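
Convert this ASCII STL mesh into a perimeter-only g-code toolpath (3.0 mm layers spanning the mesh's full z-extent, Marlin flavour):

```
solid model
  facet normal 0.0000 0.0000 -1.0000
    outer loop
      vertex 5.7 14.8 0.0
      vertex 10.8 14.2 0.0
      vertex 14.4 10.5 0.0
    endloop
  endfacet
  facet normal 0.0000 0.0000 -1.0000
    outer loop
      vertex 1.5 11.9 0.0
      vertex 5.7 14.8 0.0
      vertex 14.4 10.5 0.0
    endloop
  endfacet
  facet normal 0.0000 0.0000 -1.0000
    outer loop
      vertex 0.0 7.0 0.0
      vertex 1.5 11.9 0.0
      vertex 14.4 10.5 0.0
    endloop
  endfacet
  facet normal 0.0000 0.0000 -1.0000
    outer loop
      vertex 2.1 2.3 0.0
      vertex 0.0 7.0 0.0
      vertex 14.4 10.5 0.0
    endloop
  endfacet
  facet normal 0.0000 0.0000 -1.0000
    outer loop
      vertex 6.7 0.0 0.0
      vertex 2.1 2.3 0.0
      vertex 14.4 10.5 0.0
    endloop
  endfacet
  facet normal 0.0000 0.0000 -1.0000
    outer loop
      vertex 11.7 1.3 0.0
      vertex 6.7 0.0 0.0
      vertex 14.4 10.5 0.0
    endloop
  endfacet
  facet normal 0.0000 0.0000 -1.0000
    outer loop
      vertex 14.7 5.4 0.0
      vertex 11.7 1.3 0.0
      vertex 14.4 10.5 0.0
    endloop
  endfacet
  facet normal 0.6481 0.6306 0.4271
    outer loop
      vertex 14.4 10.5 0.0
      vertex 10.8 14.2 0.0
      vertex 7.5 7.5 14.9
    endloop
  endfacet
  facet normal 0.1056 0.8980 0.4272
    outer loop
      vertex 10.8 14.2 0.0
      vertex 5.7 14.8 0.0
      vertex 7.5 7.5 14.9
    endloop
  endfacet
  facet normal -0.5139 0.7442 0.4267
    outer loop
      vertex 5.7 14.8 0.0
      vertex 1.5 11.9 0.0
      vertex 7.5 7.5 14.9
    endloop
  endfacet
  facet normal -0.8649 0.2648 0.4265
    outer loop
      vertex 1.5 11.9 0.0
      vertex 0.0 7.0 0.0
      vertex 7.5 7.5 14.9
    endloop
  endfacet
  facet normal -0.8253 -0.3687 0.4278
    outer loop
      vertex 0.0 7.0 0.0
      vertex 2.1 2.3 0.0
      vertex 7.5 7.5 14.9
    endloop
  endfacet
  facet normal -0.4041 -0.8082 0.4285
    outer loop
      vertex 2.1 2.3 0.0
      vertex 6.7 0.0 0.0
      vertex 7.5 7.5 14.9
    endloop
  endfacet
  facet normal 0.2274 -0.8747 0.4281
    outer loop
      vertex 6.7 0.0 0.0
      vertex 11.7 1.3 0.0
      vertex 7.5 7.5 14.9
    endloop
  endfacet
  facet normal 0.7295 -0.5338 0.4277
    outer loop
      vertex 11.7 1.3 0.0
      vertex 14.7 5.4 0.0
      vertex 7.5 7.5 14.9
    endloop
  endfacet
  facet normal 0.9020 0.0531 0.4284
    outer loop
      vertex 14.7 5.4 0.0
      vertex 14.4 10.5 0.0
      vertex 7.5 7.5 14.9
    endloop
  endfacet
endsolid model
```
; perimeter-only toolpath
G21 ; units = mm
G90 ; absolute positioning
G28 ; home
; layer 1
G0 Z3.0
G0 X13.0 Y9.9
G1 X10.1 Y12.9
G1 X6.1 Y13.3
G1 X2.7 Y11.0
G1 X1.5 Y7.1
G1 X3.2 Y3.3
G1 X6.9 Y1.5
G1 X10.9 Y2.5
G1 X13.3 Y5.8
G1 X13.0 Y9.9
; layer 2
G0 Z6.0
G0 X11.6 Y9.3
G1 X9.5 Y11.5
G1 X6.4 Y11.9
G1 X3.9 Y10.1
G1 X3.0 Y7.2
G1 X4.3 Y4.4
G1 X7.0 Y3.0
G1 X10.0 Y3.8
G1 X11.8 Y6.2
G1 X11.6 Y9.3
; layer 3
G0 Z8.9
G0 X10.3 Y8.7
G1 X8.8 Y10.2
G1 X6.8 Y10.4
G1 X5.1 Y9.3
G1 X4.5 Y7.3
G1 X5.3 Y5.4
G1 X7.2 Y4.5
G1 X9.2 Y5.0
G1 X10.4 Y6.7
G1 X10.3 Y8.7
; layer 4
G0 Z11.9
G0 X8.9 Y8.1
G1 X8.2 Y8.8
G1 X7.1 Y9.0
G1 X6.3 Y8.4
G1 X6.0 Y7.4
G1 X6.4 Y6.5
G1 X7.3 Y6.0
G1 X8.3 Y6.3
G1 X8.9 Y7.1
G1 X8.9 Y8.1
M2 ; end

The solid is a regular 9-sided pyramid, base circumscribed radius ≈ 7.5 mm, apex at z ≈ 14.9 mm. Slicing at Δz = 3.0 mm — 5 equal slices spanning the solid's height, so layer i sits at z = i·h/5 — gives 4 non-empty perimeters. Each is a 9-segment closed polygon; G0 lifts to the layer z and rapids to the start vertex, then G1 traces the edges. The cross-section shrinks linearly with z (the slice at the apex is degenerate and omitted).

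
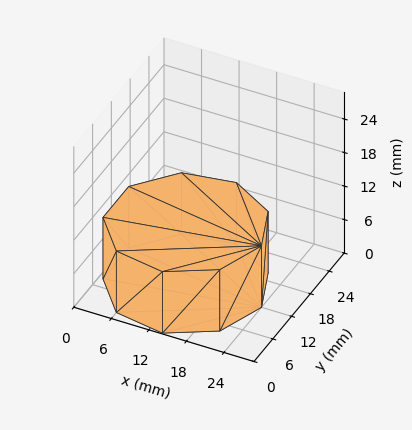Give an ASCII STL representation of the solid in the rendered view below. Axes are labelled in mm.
Reading the render: the shape is a regular 9-sided prism (a cylinder approximated with 9 flat sides), circumscribed radius ≈ 12 mm, height ≈ 11 mm (dimensions read to the nearest mm from the axis ticks). For the STL, each face is triangulated and given an outward normal.

solid part
  facet normal 0.0000 0.0000 -1.0000
    outer loop
      vertex 14.08 23.82 0.00
      vertex 21.19 19.71 0.00
      vertex 24.00 12.00 0.00
    endloop
  endfacet
  facet normal 0.0000 0.0000 -1.0000
    outer loop
      vertex 6.00 22.39 0.00
      vertex 14.08 23.82 0.00
      vertex 24.00 12.00 0.00
    endloop
  endfacet
  facet normal 0.0000 0.0000 -1.0000
    outer loop
      vertex 0.72 16.10 0.00
      vertex 6.00 22.39 0.00
      vertex 24.00 12.00 0.00
    endloop
  endfacet
  facet normal 0.0000 0.0000 -1.0000
    outer loop
      vertex 0.72 7.90 0.00
      vertex 0.72 16.10 0.00
      vertex 24.00 12.00 0.00
    endloop
  endfacet
  facet normal 0.0000 0.0000 -1.0000
    outer loop
      vertex 6.00 1.61 0.00
      vertex 0.72 7.90 0.00
      vertex 24.00 12.00 0.00
    endloop
  endfacet
  facet normal 0.0000 0.0000 -1.0000
    outer loop
      vertex 14.08 0.18 0.00
      vertex 6.00 1.61 0.00
      vertex 24.00 12.00 0.00
    endloop
  endfacet
  facet normal 0.0000 0.0000 -1.0000
    outer loop
      vertex 21.19 4.29 0.00
      vertex 14.08 0.18 0.00
      vertex 24.00 12.00 0.00
    endloop
  endfacet
  facet normal 0.0000 0.0000 1.0000
    outer loop
      vertex 24.00 12.00 11.00
      vertex 21.19 19.71 11.00
      vertex 14.08 23.82 11.00
    endloop
  endfacet
  facet normal 0.0000 0.0000 1.0000
    outer loop
      vertex 24.00 12.00 11.00
      vertex 14.08 23.82 11.00
      vertex 6.00 22.39 11.00
    endloop
  endfacet
  facet normal 0.0000 0.0000 1.0000
    outer loop
      vertex 24.00 12.00 11.00
      vertex 6.00 22.39 11.00
      vertex 0.72 16.10 11.00
    endloop
  endfacet
  facet normal 0.0000 0.0000 1.0000
    outer loop
      vertex 24.00 12.00 11.00
      vertex 0.72 16.10 11.00
      vertex 0.72 7.90 11.00
    endloop
  endfacet
  facet normal 0.0000 0.0000 1.0000
    outer loop
      vertex 24.00 12.00 11.00
      vertex 0.72 7.90 11.00
      vertex 6.00 1.61 11.00
    endloop
  endfacet
  facet normal 0.0000 0.0000 1.0000
    outer loop
      vertex 24.00 12.00 11.00
      vertex 6.00 1.61 11.00
      vertex 14.08 0.18 11.00
    endloop
  endfacet
  facet normal 0.0000 0.0000 1.0000
    outer loop
      vertex 24.00 12.00 11.00
      vertex 14.08 0.18 11.00
      vertex 21.19 4.29 11.00
    endloop
  endfacet
  facet normal 0.9395 0.3424 0.0000
    outer loop
      vertex 24.00 12.00 0.00
      vertex 21.19 19.71 0.00
      vertex 21.19 19.71 11.00
    endloop
  endfacet
  facet normal 0.9395 0.3424 0.0000
    outer loop
      vertex 24.00 12.00 0.00
      vertex 21.19 19.71 11.00
      vertex 24.00 12.00 11.00
    endloop
  endfacet
  facet normal 0.5005 0.8658 0.0000
    outer loop
      vertex 21.19 19.71 0.00
      vertex 14.08 23.82 0.00
      vertex 14.08 23.82 11.00
    endloop
  endfacet
  facet normal 0.5005 0.8658 0.0000
    outer loop
      vertex 21.19 19.71 0.00
      vertex 14.08 23.82 11.00
      vertex 21.19 19.71 11.00
    endloop
  endfacet
  facet normal -0.1743 0.9847 0.0000
    outer loop
      vertex 14.08 23.82 0.00
      vertex 6.00 22.39 0.00
      vertex 6.00 22.39 11.00
    endloop
  endfacet
  facet normal -0.1743 0.9847 0.0000
    outer loop
      vertex 14.08 23.82 0.00
      vertex 6.00 22.39 11.00
      vertex 14.08 23.82 11.00
    endloop
  endfacet
  facet normal -0.7659 0.6429 0.0000
    outer loop
      vertex 6.00 22.39 0.00
      vertex 0.72 16.10 0.00
      vertex 0.72 16.10 11.00
    endloop
  endfacet
  facet normal -0.7659 0.6429 0.0000
    outer loop
      vertex 6.00 22.39 0.00
      vertex 0.72 16.10 11.00
      vertex 6.00 22.39 11.00
    endloop
  endfacet
  facet normal -1.0000 0.0000 0.0000
    outer loop
      vertex 0.72 16.10 0.00
      vertex 0.72 7.90 0.00
      vertex 0.72 7.90 11.00
    endloop
  endfacet
  facet normal -1.0000 0.0000 0.0000
    outer loop
      vertex 0.72 16.10 0.00
      vertex 0.72 7.90 11.00
      vertex 0.72 16.10 11.00
    endloop
  endfacet
  facet normal -0.7659 -0.6429 0.0000
    outer loop
      vertex 0.72 7.90 0.00
      vertex 6.00 1.61 0.00
      vertex 6.00 1.61 11.00
    endloop
  endfacet
  facet normal -0.7659 -0.6429 0.0000
    outer loop
      vertex 0.72 7.90 0.00
      vertex 6.00 1.61 11.00
      vertex 0.72 7.90 11.00
    endloop
  endfacet
  facet normal -0.1743 -0.9847 0.0000
    outer loop
      vertex 6.00 1.61 0.00
      vertex 14.08 0.18 0.00
      vertex 14.08 0.18 11.00
    endloop
  endfacet
  facet normal -0.1743 -0.9847 0.0000
    outer loop
      vertex 6.00 1.61 0.00
      vertex 14.08 0.18 11.00
      vertex 6.00 1.61 11.00
    endloop
  endfacet
  facet normal 0.5005 -0.8658 0.0000
    outer loop
      vertex 14.08 0.18 0.00
      vertex 21.19 4.29 0.00
      vertex 21.19 4.29 11.00
    endloop
  endfacet
  facet normal 0.5005 -0.8658 0.0000
    outer loop
      vertex 14.08 0.18 0.00
      vertex 21.19 4.29 11.00
      vertex 14.08 0.18 11.00
    endloop
  endfacet
  facet normal 0.9395 -0.3424 0.0000
    outer loop
      vertex 21.19 4.29 0.00
      vertex 24.00 12.00 0.00
      vertex 24.00 12.00 11.00
    endloop
  endfacet
  facet normal 0.9395 -0.3424 0.0000
    outer loop
      vertex 21.19 4.29 0.00
      vertex 24.00 12.00 11.00
      vertex 21.19 4.29 11.00
    endloop
  endfacet
endsolid part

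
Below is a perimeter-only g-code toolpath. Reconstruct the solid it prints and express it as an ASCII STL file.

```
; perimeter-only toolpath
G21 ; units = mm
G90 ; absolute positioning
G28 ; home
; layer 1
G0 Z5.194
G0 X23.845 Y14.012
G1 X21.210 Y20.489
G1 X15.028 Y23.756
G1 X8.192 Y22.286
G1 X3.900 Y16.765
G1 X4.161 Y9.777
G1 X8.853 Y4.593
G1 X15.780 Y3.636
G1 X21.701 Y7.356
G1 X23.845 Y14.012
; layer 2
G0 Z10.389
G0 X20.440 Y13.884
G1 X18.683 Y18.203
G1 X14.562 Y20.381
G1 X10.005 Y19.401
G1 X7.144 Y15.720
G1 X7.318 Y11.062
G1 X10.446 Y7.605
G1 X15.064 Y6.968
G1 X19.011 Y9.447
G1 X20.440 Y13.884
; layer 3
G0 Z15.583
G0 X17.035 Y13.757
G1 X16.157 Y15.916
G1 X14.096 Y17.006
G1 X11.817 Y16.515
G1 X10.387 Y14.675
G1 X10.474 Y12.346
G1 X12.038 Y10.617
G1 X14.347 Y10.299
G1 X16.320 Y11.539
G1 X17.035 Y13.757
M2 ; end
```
solid part
  facet normal 0.0000 0.0000 -1.0000
    outer loop
      vertex 15.494 27.132 0.000
      vertex 23.737 22.775 0.000
      vertex 27.250 14.139 0.000
    endloop
  endfacet
  facet normal 0.0000 0.0000 -1.0000
    outer loop
      vertex 6.379 25.171 0.000
      vertex 15.494 27.132 0.000
      vertex 27.250 14.139 0.000
    endloop
  endfacet
  facet normal 0.0000 0.0000 -1.0000
    outer loop
      vertex 0.657 17.810 0.000
      vertex 6.379 25.171 0.000
      vertex 27.250 14.139 0.000
    endloop
  endfacet
  facet normal 0.0000 0.0000 -1.0000
    outer loop
      vertex 1.005 8.493 0.000
      vertex 0.657 17.810 0.000
      vertex 27.250 14.139 0.000
    endloop
  endfacet
  facet normal 0.0000 0.0000 -1.0000
    outer loop
      vertex 7.261 1.580 0.000
      vertex 1.005 8.493 0.000
      vertex 27.250 14.139 0.000
    endloop
  endfacet
  facet normal 0.0000 0.0000 -1.0000
    outer loop
      vertex 16.497 0.305 0.000
      vertex 7.261 1.580 0.000
      vertex 27.250 14.139 0.000
    endloop
  endfacet
  facet normal 0.0000 0.0000 -1.0000
    outer loop
      vertex 24.391 5.265 0.000
      vertex 16.497 0.305 0.000
      vertex 27.250 14.139 0.000
    endloop
  endfacet
  facet normal 0.7885 0.3208 0.5247
    outer loop
      vertex 27.250 14.139 0.000
      vertex 23.737 22.775 0.000
      vertex 13.630 13.630 20.778
    endloop
  endfacet
  facet normal 0.3978 0.7526 0.5247
    outer loop
      vertex 23.737 22.775 0.000
      vertex 15.494 27.132 0.000
      vertex 13.630 13.630 20.778
    endloop
  endfacet
  facet normal -0.1790 0.8322 0.5247
    outer loop
      vertex 15.494 27.132 0.000
      vertex 6.379 25.171 0.000
      vertex 13.630 13.630 20.778
    endloop
  endfacet
  facet normal -0.6721 0.5224 0.5247
    outer loop
      vertex 6.379 25.171 0.000
      vertex 0.657 17.810 0.000
      vertex 13.630 13.630 20.778
    endloop
  endfacet
  facet normal -0.8507 -0.0318 0.5247
    outer loop
      vertex 0.657 17.810 0.000
      vertex 1.005 8.493 0.000
      vertex 13.630 13.630 20.778
    endloop
  endfacet
  facet normal -0.6312 -0.5712 0.5247
    outer loop
      vertex 1.005 8.493 0.000
      vertex 7.261 1.580 0.000
      vertex 13.630 13.630 20.778
    endloop
  endfacet
  facet normal -0.1164 -0.8433 0.5247
    outer loop
      vertex 7.261 1.580 0.000
      vertex 16.497 0.305 0.000
      vertex 13.630 13.630 20.778
    endloop
  endfacet
  facet normal 0.4529 -0.7208 0.5247
    outer loop
      vertex 16.497 0.305 0.000
      vertex 24.391 5.265 0.000
      vertex 13.630 13.630 20.778
    endloop
  endfacet
  facet normal 0.8103 -0.2610 0.5247
    outer loop
      vertex 24.391 5.265 0.000
      vertex 27.250 14.139 0.000
      vertex 13.630 13.630 20.778
    endloop
  endfacet
endsolid part

The G0 Z moves step by Δz≈5.194 mm. The G1 loops shrink linearly with z, so the solid tapers from its base footprint up to z≈20.8. Closing with a flat bottom cap and the tapered top and triangulating gives 16 facets — a regular 9-sided pyramid, base circumscribed radius ≈ 13.6 mm, apex at z ≈ 20.8 mm.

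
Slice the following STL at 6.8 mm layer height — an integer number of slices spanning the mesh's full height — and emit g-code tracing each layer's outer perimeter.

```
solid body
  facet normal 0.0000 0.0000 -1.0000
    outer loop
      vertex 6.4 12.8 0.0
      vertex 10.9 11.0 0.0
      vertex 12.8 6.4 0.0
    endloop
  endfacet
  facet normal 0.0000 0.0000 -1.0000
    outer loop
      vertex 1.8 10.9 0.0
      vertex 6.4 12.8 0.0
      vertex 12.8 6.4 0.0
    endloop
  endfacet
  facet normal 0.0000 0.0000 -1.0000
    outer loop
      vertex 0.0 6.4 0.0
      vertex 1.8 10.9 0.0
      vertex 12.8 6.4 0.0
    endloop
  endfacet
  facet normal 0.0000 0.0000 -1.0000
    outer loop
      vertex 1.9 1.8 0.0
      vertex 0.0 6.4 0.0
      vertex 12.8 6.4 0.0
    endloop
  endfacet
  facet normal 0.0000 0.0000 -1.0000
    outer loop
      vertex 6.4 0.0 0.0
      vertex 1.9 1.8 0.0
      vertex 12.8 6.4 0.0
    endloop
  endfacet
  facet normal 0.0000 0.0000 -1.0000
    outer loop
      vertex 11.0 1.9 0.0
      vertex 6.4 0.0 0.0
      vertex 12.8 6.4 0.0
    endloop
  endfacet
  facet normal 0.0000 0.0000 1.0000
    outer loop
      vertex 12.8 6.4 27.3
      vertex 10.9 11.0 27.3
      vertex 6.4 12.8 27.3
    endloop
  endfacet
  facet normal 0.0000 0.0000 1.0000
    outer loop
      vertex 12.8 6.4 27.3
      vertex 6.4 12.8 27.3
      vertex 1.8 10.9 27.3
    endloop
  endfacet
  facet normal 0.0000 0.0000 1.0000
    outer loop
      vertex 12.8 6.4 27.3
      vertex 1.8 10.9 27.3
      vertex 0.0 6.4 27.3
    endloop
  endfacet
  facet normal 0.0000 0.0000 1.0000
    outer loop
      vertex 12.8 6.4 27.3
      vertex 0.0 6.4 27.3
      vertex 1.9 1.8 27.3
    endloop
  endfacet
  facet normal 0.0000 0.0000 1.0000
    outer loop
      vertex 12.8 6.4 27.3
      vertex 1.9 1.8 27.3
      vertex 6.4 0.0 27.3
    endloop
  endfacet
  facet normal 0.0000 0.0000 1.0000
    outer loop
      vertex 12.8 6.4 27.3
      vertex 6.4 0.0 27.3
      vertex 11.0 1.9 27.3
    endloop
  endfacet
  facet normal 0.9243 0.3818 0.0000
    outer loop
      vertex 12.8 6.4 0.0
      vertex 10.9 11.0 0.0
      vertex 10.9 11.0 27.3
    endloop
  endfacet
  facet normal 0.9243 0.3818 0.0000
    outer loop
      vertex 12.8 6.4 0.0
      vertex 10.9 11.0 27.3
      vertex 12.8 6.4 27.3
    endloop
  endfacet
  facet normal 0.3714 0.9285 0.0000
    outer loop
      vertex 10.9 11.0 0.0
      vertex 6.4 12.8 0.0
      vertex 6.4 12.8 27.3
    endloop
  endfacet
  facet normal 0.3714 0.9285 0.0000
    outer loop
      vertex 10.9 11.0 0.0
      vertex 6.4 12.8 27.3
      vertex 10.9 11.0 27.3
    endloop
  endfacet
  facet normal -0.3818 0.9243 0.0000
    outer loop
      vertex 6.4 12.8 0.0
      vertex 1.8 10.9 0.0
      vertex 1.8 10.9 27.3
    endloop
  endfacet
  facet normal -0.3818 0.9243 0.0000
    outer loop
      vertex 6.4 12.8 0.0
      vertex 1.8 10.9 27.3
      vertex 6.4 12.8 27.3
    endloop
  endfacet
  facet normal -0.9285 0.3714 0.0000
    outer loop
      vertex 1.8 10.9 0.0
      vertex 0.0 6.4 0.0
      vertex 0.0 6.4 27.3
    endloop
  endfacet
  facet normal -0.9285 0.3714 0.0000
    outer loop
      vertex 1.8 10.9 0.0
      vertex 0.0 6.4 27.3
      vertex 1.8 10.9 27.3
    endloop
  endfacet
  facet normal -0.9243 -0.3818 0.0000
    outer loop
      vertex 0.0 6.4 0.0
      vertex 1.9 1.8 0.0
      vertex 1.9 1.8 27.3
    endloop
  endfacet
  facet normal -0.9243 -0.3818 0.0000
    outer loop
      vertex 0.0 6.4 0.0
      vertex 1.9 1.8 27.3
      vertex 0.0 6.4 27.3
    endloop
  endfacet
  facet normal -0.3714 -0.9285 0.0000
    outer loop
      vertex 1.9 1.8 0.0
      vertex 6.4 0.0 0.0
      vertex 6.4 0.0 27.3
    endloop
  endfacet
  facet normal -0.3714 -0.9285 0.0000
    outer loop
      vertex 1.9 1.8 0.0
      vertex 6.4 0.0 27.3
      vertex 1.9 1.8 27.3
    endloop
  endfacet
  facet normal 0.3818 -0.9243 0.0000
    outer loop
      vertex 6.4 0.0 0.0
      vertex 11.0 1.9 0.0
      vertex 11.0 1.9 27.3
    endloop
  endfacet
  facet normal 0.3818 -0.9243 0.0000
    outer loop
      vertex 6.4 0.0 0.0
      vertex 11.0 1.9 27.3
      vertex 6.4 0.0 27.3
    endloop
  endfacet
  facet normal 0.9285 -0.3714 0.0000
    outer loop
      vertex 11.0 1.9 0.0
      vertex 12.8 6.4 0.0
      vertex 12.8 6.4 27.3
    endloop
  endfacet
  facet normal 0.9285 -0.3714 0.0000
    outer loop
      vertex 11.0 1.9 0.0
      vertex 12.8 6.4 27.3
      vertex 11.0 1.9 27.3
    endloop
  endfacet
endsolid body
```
; perimeter-only toolpath
G21 ; units = mm
G90 ; absolute positioning
G28 ; home
; layer 1
G0 Z6.8
G0 X12.8 Y6.4
G1 X10.9 Y11.0
G1 X6.4 Y12.8
G1 X1.8 Y10.9
G1 X0.0 Y6.4
G1 X1.9 Y1.8
G1 X6.4 Y0.0
G1 X11.0 Y1.9
G1 X12.8 Y6.4
; layer 2
G0 Z13.7
G0 X12.8 Y6.4
G1 X10.9 Y11.0
G1 X6.4 Y12.8
G1 X1.8 Y10.9
G1 X0.0 Y6.4
G1 X1.9 Y1.8
G1 X6.4 Y0.0
G1 X11.0 Y1.9
G1 X12.8 Y6.4
; layer 3
G0 Z20.5
G0 X12.8 Y6.4
G1 X10.9 Y11.0
G1 X6.4 Y12.8
G1 X1.8 Y10.9
G1 X0.0 Y6.4
G1 X1.9 Y1.8
G1 X6.4 Y0.0
G1 X11.0 Y1.9
G1 X12.8 Y6.4
; layer 4
G0 Z27.3
G0 X12.8 Y6.4
G1 X10.9 Y11.0
G1 X6.4 Y12.8
G1 X1.8 Y10.9
G1 X0.0 Y6.4
G1 X1.9 Y1.8
G1 X6.4 Y0.0
G1 X11.0 Y1.9
G1 X12.8 Y6.4
M2 ; end

The solid is a regular 8-sided prism (a cylinder approximated with 8 flat sides), circumscribed radius ≈ 6.4 mm, height ≈ 27.3 mm. Slicing at Δz = 6.8 mm — 4 equal slices spanning the solid's height, so layer i sits at z = i·h/4 — gives 4 non-empty perimeters. Each is a 8-segment closed polygon; G0 lifts to the layer z and rapids to the start vertex, then G1 traces the edges.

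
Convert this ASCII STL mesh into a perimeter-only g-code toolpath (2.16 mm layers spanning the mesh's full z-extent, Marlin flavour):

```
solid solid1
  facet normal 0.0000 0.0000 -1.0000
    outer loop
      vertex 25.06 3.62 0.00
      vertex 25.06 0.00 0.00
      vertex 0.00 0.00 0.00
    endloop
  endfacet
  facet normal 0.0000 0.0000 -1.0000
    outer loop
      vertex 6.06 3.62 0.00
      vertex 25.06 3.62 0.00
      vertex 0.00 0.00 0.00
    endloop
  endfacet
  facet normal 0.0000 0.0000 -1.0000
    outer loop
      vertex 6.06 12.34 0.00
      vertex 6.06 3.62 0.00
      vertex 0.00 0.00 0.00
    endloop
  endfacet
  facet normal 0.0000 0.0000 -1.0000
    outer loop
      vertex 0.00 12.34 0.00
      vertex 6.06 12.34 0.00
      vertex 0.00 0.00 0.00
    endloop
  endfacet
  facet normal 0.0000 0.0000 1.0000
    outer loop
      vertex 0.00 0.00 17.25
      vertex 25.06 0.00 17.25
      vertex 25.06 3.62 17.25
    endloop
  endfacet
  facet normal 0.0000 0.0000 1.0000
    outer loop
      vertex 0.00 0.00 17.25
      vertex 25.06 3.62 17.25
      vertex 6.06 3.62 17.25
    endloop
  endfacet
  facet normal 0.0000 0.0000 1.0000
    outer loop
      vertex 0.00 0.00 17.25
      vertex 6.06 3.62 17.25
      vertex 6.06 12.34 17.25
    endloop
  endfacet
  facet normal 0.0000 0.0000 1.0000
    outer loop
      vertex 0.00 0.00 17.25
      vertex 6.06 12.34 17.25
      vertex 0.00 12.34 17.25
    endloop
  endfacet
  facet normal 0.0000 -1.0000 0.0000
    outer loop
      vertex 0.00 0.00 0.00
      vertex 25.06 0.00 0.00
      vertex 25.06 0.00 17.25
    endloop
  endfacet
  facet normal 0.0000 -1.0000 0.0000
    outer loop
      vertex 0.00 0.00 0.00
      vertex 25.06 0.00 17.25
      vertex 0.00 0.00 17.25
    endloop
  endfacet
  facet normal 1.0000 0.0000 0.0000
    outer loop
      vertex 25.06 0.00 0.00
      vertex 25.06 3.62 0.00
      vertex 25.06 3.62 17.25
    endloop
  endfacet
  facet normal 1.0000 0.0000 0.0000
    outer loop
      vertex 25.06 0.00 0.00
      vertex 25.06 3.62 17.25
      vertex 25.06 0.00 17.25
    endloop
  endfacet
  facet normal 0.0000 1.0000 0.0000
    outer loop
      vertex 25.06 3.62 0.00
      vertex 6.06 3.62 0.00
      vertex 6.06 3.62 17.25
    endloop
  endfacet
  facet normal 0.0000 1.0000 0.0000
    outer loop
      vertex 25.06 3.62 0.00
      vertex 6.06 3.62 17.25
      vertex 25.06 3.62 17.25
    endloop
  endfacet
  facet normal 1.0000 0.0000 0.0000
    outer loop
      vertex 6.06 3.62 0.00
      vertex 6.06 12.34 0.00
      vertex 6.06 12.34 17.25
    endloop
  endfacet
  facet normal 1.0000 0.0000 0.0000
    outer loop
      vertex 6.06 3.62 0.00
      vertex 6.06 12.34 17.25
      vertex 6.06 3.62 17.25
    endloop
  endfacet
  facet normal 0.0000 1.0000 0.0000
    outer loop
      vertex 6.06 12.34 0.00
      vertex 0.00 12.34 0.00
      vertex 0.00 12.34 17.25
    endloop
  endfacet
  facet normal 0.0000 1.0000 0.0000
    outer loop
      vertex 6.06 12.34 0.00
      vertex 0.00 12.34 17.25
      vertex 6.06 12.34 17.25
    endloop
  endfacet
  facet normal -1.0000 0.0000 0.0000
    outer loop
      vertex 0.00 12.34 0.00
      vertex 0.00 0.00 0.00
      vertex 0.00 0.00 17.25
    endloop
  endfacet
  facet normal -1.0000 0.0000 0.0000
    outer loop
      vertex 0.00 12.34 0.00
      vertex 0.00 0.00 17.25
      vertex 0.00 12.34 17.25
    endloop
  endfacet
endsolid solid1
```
; perimeter-only toolpath
G21 ; units = mm
G90 ; absolute positioning
G28 ; home
; layer 1
G0 Z2.16
G0 X0.00 Y0.00
G1 X25.06 Y0.00
G1 X25.06 Y3.62
G1 X6.06 Y3.62
G1 X6.06 Y12.34
G1 X0.00 Y12.34
G1 X0.00 Y0.00
; layer 2
G0 Z4.31
G0 X0.00 Y0.00
G1 X25.06 Y0.00
G1 X25.06 Y3.62
G1 X6.06 Y3.62
G1 X6.06 Y12.34
G1 X0.00 Y12.34
G1 X0.00 Y0.00
; layer 3
G0 Z6.47
G0 X0.00 Y0.00
G1 X25.06 Y0.00
G1 X25.06 Y3.62
G1 X6.06 Y3.62
G1 X6.06 Y12.34
G1 X0.00 Y12.34
G1 X0.00 Y0.00
; layer 4
G0 Z8.62
G0 X0.00 Y0.00
G1 X25.06 Y0.00
G1 X25.06 Y3.62
G1 X6.06 Y3.62
G1 X6.06 Y12.34
G1 X0.00 Y12.34
G1 X0.00 Y0.00
; layer 5
G0 Z10.78
G0 X0.00 Y0.00
G1 X25.06 Y0.00
G1 X25.06 Y3.62
G1 X6.06 Y3.62
G1 X6.06 Y12.34
G1 X0.00 Y12.34
G1 X0.00 Y0.00
; layer 6
G0 Z12.94
G0 X0.00 Y0.00
G1 X25.06 Y0.00
G1 X25.06 Y3.62
G1 X6.06 Y3.62
G1 X6.06 Y12.34
G1 X0.00 Y12.34
G1 X0.00 Y0.00
; layer 7
G0 Z15.09
G0 X0.00 Y0.00
G1 X25.06 Y0.00
G1 X25.06 Y3.62
G1 X6.06 Y3.62
G1 X6.06 Y12.34
G1 X0.00 Y12.34
G1 X0.00 Y0.00
; layer 8
G0 Z17.25
G0 X0.00 Y0.00
G1 X25.06 Y0.00
G1 X25.06 Y3.62
G1 X6.06 Y3.62
G1 X6.06 Y12.34
G1 X0.00 Y12.34
G1 X0.00 Y0.00
M2 ; end

The solid is an L-shaped prism: outer 25.1 × 12.3 mm, arm thicknesses ≈ 3.62 mm (horizontal) and 6.06 mm (vertical), extruded 17.2 mm in z. Slicing at Δz = 2.16 mm — 8 equal slices spanning the solid's height, so layer i sits at z = i·h/8 — gives 8 non-empty perimeters. Each is a 6-segment closed polygon; G0 lifts to the layer z and rapids to the start vertex, then G1 traces the edges.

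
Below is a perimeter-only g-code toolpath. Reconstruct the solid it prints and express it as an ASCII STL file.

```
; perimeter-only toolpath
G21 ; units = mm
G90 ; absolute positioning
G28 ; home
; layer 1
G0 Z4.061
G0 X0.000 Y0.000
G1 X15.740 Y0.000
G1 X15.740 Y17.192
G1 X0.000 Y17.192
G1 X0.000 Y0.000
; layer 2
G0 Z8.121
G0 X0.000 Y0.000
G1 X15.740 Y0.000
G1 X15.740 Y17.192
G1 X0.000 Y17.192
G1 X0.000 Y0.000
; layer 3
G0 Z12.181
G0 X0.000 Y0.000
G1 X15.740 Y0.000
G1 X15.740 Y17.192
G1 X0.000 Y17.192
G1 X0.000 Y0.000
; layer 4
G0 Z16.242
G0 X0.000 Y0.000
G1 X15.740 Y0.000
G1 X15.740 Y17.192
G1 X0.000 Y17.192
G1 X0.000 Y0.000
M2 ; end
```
solid part
  facet normal 0.0000 0.0000 -1.0000
    outer loop
      vertex 15.740 17.192 0.000
      vertex 15.740 0.000 0.000
      vertex 0.000 0.000 0.000
    endloop
  endfacet
  facet normal 0.0000 0.0000 -1.0000
    outer loop
      vertex 0.000 17.192 0.000
      vertex 15.740 17.192 0.000
      vertex 0.000 0.000 0.000
    endloop
  endfacet
  facet normal 0.0000 0.0000 1.0000
    outer loop
      vertex 0.000 0.000 16.242
      vertex 15.740 0.000 16.242
      vertex 15.740 17.192 16.242
    endloop
  endfacet
  facet normal 0.0000 0.0000 1.0000
    outer loop
      vertex 0.000 0.000 16.242
      vertex 15.740 17.192 16.242
      vertex 0.000 17.192 16.242
    endloop
  endfacet
  facet normal 0.0000 -1.0000 0.0000
    outer loop
      vertex 0.000 0.000 0.000
      vertex 15.740 0.000 0.000
      vertex 15.740 0.000 16.242
    endloop
  endfacet
  facet normal 0.0000 -1.0000 0.0000
    outer loop
      vertex 0.000 0.000 0.000
      vertex 15.740 0.000 16.242
      vertex 0.000 0.000 16.242
    endloop
  endfacet
  facet normal 0.0000 1.0000 0.0000
    outer loop
      vertex 15.740 17.192 16.242
      vertex 15.740 17.192 0.000
      vertex 0.000 17.192 0.000
    endloop
  endfacet
  facet normal 0.0000 1.0000 0.0000
    outer loop
      vertex 0.000 17.192 16.242
      vertex 15.740 17.192 16.242
      vertex 0.000 17.192 0.000
    endloop
  endfacet
  facet normal -1.0000 0.0000 0.0000
    outer loop
      vertex 0.000 17.192 16.242
      vertex 0.000 17.192 0.000
      vertex 0.000 0.000 0.000
    endloop
  endfacet
  facet normal -1.0000 0.0000 0.0000
    outer loop
      vertex 0.000 0.000 16.242
      vertex 0.000 17.192 16.242
      vertex 0.000 0.000 0.000
    endloop
  endfacet
  facet normal 1.0000 0.0000 0.0000
    outer loop
      vertex 15.740 0.000 0.000
      vertex 15.740 17.192 0.000
      vertex 15.740 17.192 16.242
    endloop
  endfacet
  facet normal 1.0000 0.0000 0.0000
    outer loop
      vertex 15.740 0.000 0.000
      vertex 15.740 17.192 16.242
      vertex 15.740 0.000 16.242
    endloop
  endfacet
endsolid part

The G0 Z moves step by Δz≈4.061 mm. Every layer's G1 loop is the same polygon, so the solid is a straight extrusion of it from z=0 to z≈16.2. Closing with flat bottom and top caps and triangulating gives 12 facets — a rectangular box, roughly 15.7 × 17.2 mm footprint and 16.2 mm tall.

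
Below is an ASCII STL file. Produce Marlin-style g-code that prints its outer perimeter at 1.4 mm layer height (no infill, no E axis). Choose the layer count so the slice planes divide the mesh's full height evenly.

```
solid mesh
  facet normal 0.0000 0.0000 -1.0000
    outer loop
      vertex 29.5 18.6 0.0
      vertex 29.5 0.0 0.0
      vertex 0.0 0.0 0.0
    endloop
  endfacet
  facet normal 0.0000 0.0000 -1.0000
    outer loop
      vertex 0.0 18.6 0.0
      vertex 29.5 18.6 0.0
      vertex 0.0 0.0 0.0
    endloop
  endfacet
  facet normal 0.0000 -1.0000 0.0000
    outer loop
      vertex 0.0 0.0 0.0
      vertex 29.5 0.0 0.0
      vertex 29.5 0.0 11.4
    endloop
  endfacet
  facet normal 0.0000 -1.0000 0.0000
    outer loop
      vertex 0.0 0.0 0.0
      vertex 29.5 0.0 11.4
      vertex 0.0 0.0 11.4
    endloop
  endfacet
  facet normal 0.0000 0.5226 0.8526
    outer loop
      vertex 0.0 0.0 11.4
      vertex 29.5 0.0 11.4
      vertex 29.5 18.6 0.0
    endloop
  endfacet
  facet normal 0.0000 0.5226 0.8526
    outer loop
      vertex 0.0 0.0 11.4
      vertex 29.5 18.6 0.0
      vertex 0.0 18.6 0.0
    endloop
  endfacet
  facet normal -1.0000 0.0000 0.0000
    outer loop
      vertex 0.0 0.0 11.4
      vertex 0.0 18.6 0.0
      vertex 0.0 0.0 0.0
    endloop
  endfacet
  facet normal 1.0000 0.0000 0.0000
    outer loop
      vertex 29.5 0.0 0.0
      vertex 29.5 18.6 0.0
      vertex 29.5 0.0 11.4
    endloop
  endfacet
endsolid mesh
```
; perimeter-only toolpath
G21 ; units = mm
G90 ; absolute positioning
G28 ; home
; layer 1
G0 Z1.4
G0 X0.0 Y0.0
G1 X29.5 Y0.0
G1 X29.5 Y16.3
G1 X0.0 Y16.3
G1 X0.0 Y0.0
; layer 2
G0 Z2.9
G0 X0.0 Y0.0
G1 X29.5 Y0.0
G1 X29.5 Y14.0
G1 X0.0 Y14.0
G1 X0.0 Y0.0
; layer 3
G0 Z4.3
G0 X0.0 Y0.0
G1 X29.5 Y0.0
G1 X29.5 Y11.6
G1 X0.0 Y11.6
G1 X0.0 Y0.0
; layer 4
G0 Z5.7
G0 X0.0 Y0.0
G1 X29.5 Y0.0
G1 X29.5 Y9.3
G1 X0.0 Y9.3
G1 X0.0 Y0.0
; layer 5
G0 Z7.1
G0 X0.0 Y0.0
G1 X29.5 Y0.0
G1 X29.5 Y7.0
G1 X0.0 Y7.0
G1 X0.0 Y0.0
; layer 6
G0 Z8.6
G0 X0.0 Y0.0
G1 X29.5 Y0.0
G1 X29.5 Y4.7
G1 X0.0 Y4.7
G1 X0.0 Y0.0
; layer 7
G0 Z10.0
G0 X0.0 Y0.0
G1 X29.5 Y0.0
G1 X29.5 Y2.3
G1 X0.0 Y2.3
G1 X0.0 Y0.0
M2 ; end

The solid is a wedge (ramp): 29.5 × 18.6 mm base, rising to 11.4 mm along the y=0 edge and sloping linearly to z=0 at y=18.6. Slicing at Δz = 1.4 mm — 8 equal slices spanning the solid's height, so layer i sits at z = i·h/8 — gives 7 non-empty perimeters. Each is a 4-segment closed polygon; G0 lifts to the layer z and rapids to the start vertex, then G1 traces the edges. The cross-section shrinks linearly with z (the slice at the apex is degenerate and omitted).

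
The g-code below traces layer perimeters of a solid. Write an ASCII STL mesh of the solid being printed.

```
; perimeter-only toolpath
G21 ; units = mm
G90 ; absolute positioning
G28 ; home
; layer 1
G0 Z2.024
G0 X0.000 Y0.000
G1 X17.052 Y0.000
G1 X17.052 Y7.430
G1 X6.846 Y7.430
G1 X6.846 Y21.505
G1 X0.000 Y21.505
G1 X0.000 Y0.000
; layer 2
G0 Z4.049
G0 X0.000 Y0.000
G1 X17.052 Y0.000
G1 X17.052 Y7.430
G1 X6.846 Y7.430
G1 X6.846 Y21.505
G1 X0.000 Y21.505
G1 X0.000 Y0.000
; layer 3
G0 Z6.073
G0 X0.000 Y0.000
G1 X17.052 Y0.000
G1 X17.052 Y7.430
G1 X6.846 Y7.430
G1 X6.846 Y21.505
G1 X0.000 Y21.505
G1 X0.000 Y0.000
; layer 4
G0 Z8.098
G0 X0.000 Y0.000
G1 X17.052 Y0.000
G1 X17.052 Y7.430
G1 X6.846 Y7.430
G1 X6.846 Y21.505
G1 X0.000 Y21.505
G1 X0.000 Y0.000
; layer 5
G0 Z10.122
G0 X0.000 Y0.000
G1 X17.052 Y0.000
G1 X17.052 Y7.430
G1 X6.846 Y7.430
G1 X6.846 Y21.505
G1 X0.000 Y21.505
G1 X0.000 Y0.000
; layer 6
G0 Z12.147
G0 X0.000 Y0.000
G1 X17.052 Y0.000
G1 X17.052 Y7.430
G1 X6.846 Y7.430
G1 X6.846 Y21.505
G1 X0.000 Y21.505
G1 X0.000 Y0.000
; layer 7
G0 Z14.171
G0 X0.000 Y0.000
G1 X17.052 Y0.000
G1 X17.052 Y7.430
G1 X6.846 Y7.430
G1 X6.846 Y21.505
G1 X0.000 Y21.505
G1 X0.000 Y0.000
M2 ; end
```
solid part
  facet normal 0.0000 0.0000 -1.0000
    outer loop
      vertex 17.052 7.430 0.000
      vertex 17.052 0.000 0.000
      vertex 0.000 0.000 0.000
    endloop
  endfacet
  facet normal 0.0000 0.0000 -1.0000
    outer loop
      vertex 6.846 7.430 0.000
      vertex 17.052 7.430 0.000
      vertex 0.000 0.000 0.000
    endloop
  endfacet
  facet normal 0.0000 0.0000 -1.0000
    outer loop
      vertex 6.846 21.505 0.000
      vertex 6.846 7.430 0.000
      vertex 0.000 0.000 0.000
    endloop
  endfacet
  facet normal 0.0000 0.0000 -1.0000
    outer loop
      vertex 0.000 21.505 0.000
      vertex 6.846 21.505 0.000
      vertex 0.000 0.000 0.000
    endloop
  endfacet
  facet normal 0.0000 0.0000 1.0000
    outer loop
      vertex 0.000 0.000 14.171
      vertex 17.052 0.000 14.171
      vertex 17.052 7.430 14.171
    endloop
  endfacet
  facet normal 0.0000 0.0000 1.0000
    outer loop
      vertex 0.000 0.000 14.171
      vertex 17.052 7.430 14.171
      vertex 6.846 7.430 14.171
    endloop
  endfacet
  facet normal 0.0000 0.0000 1.0000
    outer loop
      vertex 0.000 0.000 14.171
      vertex 6.846 7.430 14.171
      vertex 6.846 21.505 14.171
    endloop
  endfacet
  facet normal 0.0000 0.0000 1.0000
    outer loop
      vertex 0.000 0.000 14.171
      vertex 6.846 21.505 14.171
      vertex 0.000 21.505 14.171
    endloop
  endfacet
  facet normal 0.0000 -1.0000 0.0000
    outer loop
      vertex 0.000 0.000 0.000
      vertex 17.052 0.000 0.000
      vertex 17.052 0.000 14.171
    endloop
  endfacet
  facet normal 0.0000 -1.0000 0.0000
    outer loop
      vertex 0.000 0.000 0.000
      vertex 17.052 0.000 14.171
      vertex 0.000 0.000 14.171
    endloop
  endfacet
  facet normal 1.0000 0.0000 0.0000
    outer loop
      vertex 17.052 0.000 0.000
      vertex 17.052 7.430 0.000
      vertex 17.052 7.430 14.171
    endloop
  endfacet
  facet normal 1.0000 0.0000 0.0000
    outer loop
      vertex 17.052 0.000 0.000
      vertex 17.052 7.430 14.171
      vertex 17.052 0.000 14.171
    endloop
  endfacet
  facet normal 0.0000 1.0000 0.0000
    outer loop
      vertex 17.052 7.430 0.000
      vertex 6.846 7.430 0.000
      vertex 6.846 7.430 14.171
    endloop
  endfacet
  facet normal 0.0000 1.0000 0.0000
    outer loop
      vertex 17.052 7.430 0.000
      vertex 6.846 7.430 14.171
      vertex 17.052 7.430 14.171
    endloop
  endfacet
  facet normal 1.0000 0.0000 0.0000
    outer loop
      vertex 6.846 7.430 0.000
      vertex 6.846 21.505 0.000
      vertex 6.846 21.505 14.171
    endloop
  endfacet
  facet normal 1.0000 0.0000 0.0000
    outer loop
      vertex 6.846 7.430 0.000
      vertex 6.846 21.505 14.171
      vertex 6.846 7.430 14.171
    endloop
  endfacet
  facet normal 0.0000 1.0000 0.0000
    outer loop
      vertex 6.846 21.505 0.000
      vertex 0.000 21.505 0.000
      vertex 0.000 21.505 14.171
    endloop
  endfacet
  facet normal 0.0000 1.0000 0.0000
    outer loop
      vertex 6.846 21.505 0.000
      vertex 0.000 21.505 14.171
      vertex 6.846 21.505 14.171
    endloop
  endfacet
  facet normal -1.0000 0.0000 0.0000
    outer loop
      vertex 0.000 21.505 0.000
      vertex 0.000 0.000 0.000
      vertex 0.000 0.000 14.171
    endloop
  endfacet
  facet normal -1.0000 0.0000 0.0000
    outer loop
      vertex 0.000 21.505 0.000
      vertex 0.000 0.000 14.171
      vertex 0.000 21.505 14.171
    endloop
  endfacet
endsolid part

The G0 Z moves step by Δz≈2.024 mm. Every layer's G1 loop is the same polygon, so the solid is a straight extrusion of it from z=0 to z≈14.2. Closing with flat bottom and top caps and triangulating gives 20 facets — an L-shaped prism: outer 17.1 × 21.5 mm, arm thicknesses ≈ 7.43 mm (horizontal) and 6.85 mm (vertical), extruded 14.2 mm in z.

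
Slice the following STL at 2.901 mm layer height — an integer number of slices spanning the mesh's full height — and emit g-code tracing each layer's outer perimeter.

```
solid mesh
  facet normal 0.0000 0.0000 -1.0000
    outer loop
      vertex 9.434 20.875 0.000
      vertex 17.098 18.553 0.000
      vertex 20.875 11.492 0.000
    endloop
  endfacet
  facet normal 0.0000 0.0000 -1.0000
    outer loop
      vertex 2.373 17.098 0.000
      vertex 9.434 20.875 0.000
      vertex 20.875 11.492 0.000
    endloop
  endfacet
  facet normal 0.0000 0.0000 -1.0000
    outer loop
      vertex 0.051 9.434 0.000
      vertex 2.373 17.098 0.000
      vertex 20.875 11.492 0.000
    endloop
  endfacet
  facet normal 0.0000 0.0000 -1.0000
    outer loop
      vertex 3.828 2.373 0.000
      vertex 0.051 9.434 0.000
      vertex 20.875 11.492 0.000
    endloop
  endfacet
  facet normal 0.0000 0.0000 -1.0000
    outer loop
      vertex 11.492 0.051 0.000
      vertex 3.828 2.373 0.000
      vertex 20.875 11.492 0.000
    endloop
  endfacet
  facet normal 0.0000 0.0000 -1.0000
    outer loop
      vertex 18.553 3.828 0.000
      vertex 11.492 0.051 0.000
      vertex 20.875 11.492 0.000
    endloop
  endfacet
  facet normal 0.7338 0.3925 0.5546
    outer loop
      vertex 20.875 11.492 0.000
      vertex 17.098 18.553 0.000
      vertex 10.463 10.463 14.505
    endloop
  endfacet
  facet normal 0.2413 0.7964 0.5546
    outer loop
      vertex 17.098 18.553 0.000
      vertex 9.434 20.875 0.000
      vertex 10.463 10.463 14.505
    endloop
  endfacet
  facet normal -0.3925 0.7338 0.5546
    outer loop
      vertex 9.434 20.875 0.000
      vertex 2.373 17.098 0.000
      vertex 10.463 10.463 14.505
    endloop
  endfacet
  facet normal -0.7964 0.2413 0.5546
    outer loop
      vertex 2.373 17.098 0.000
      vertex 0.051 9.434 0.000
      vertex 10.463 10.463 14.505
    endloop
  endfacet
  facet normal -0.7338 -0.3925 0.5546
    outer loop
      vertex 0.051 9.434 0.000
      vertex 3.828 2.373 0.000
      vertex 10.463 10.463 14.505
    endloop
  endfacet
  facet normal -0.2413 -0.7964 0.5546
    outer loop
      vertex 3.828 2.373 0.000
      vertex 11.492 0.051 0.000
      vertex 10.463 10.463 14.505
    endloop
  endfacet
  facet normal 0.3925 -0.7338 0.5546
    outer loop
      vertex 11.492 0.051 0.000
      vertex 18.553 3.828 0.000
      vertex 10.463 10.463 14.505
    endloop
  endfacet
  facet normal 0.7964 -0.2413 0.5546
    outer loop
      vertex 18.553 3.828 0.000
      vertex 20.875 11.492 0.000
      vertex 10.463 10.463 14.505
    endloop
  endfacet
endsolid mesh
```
; perimeter-only toolpath
G21 ; units = mm
G90 ; absolute positioning
G28 ; home
; layer 1
G0 Z2.901
G0 X18.793 Y11.286
G1 X15.771 Y16.935
G1 X9.640 Y18.793
G1 X3.991 Y15.771
G1 X2.133 Y9.640
G1 X5.155 Y3.991
G1 X11.286 Y2.133
G1 X16.935 Y5.155
G1 X18.793 Y11.286
; layer 2
G0 Z5.802
G0 X16.710 Y11.080
G1 X14.444 Y15.317
G1 X9.846 Y16.710
G1 X5.609 Y14.444
G1 X4.216 Y9.846
G1 X6.482 Y5.609
G1 X11.080 Y4.216
G1 X15.317 Y6.482
G1 X16.710 Y11.080
; layer 3
G0 Z8.703
G0 X14.628 Y10.875
G1 X13.117 Y13.699
G1 X10.051 Y14.628
G1 X7.227 Y13.117
G1 X6.298 Y10.051
G1 X7.809 Y7.227
G1 X10.875 Y6.298
G1 X13.699 Y7.809
G1 X14.628 Y10.875
; layer 4
G0 Z11.604
G0 X12.545 Y10.669
G1 X11.790 Y12.081
G1 X10.257 Y12.545
G1 X8.845 Y11.790
G1 X8.381 Y10.257
G1 X9.136 Y8.845
G1 X10.669 Y8.381
G1 X12.081 Y9.136
G1 X12.545 Y10.669
M2 ; end

The solid is a regular 8-sided pyramid, base circumscribed radius ≈ 10.5 mm, apex at z ≈ 14.5 mm. Slicing at Δz = 2.901 mm — 5 equal slices spanning the solid's height, so layer i sits at z = i·h/5 — gives 4 non-empty perimeters. Each is a 8-segment closed polygon; G0 lifts to the layer z and rapids to the start vertex, then G1 traces the edges. The cross-section shrinks linearly with z (the slice at the apex is degenerate and omitted).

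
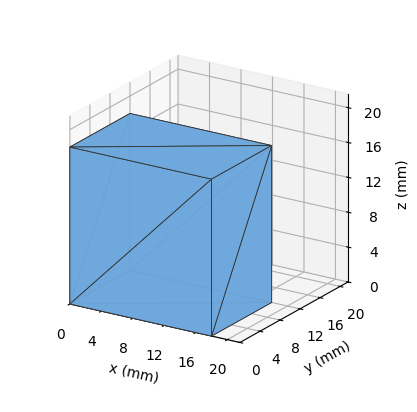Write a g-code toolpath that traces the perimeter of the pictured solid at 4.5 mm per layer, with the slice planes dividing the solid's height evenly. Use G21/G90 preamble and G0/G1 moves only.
Reading the render: the shape is a rectangular box, roughly 18 × 12 mm footprint and 18 mm tall (dimensions read to the nearest mm from the axis ticks). For the g-code, the solid's height is divided into equal slices at the stated Δz and each level perimeter traced with G1 moves after a G0 lift.

; perimeter-only toolpath
G21 ; units = mm
G90 ; absolute positioning
G28 ; home
; layer 1
G0 Z4.5
G0 X0.0 Y0.0
G1 X18.0 Y0.0
G1 X18.0 Y12.0
G1 X0.0 Y12.0
G1 X0.0 Y0.0
; layer 2
G0 Z9.0
G0 X0.0 Y0.0
G1 X18.0 Y0.0
G1 X18.0 Y12.0
G1 X0.0 Y12.0
G1 X0.0 Y0.0
; layer 3
G0 Z13.5
G0 X0.0 Y0.0
G1 X18.0 Y0.0
G1 X18.0 Y12.0
G1 X0.0 Y12.0
G1 X0.0 Y0.0
; layer 4
G0 Z18.0
G0 X0.0 Y0.0
G1 X18.0 Y0.0
G1 X18.0 Y12.0
G1 X0.0 Y12.0
G1 X0.0 Y0.0
M2 ; end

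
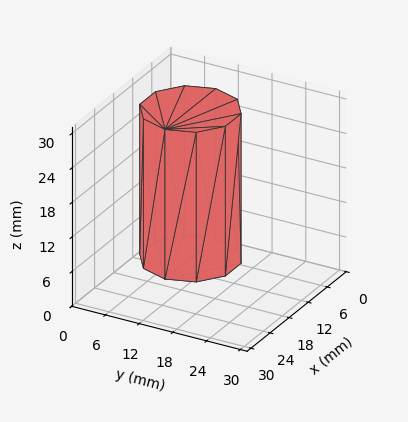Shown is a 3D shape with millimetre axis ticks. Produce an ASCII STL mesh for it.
Reading the render: the shape is a regular 10-sided prism (a cylinder approximated with 10 flat sides), circumscribed radius ≈ 8 mm, height ≈ 26 mm (dimensions read to the nearest mm from the axis ticks). For the STL, each face is triangulated and given an outward normal.

solid part
  facet normal 0.0000 0.0000 -1.0000
    outer loop
      vertex 10.47 15.61 0.00
      vertex 14.47 12.70 0.00
      vertex 16.00 8.00 0.00
    endloop
  endfacet
  facet normal 0.0000 0.0000 -1.0000
    outer loop
      vertex 5.53 15.61 0.00
      vertex 10.47 15.61 0.00
      vertex 16.00 8.00 0.00
    endloop
  endfacet
  facet normal 0.0000 0.0000 -1.0000
    outer loop
      vertex 1.53 12.70 0.00
      vertex 5.53 15.61 0.00
      vertex 16.00 8.00 0.00
    endloop
  endfacet
  facet normal 0.0000 0.0000 -1.0000
    outer loop
      vertex 0.00 8.00 0.00
      vertex 1.53 12.70 0.00
      vertex 16.00 8.00 0.00
    endloop
  endfacet
  facet normal 0.0000 0.0000 -1.0000
    outer loop
      vertex 1.53 3.30 0.00
      vertex 0.00 8.00 0.00
      vertex 16.00 8.00 0.00
    endloop
  endfacet
  facet normal 0.0000 0.0000 -1.0000
    outer loop
      vertex 5.53 0.39 0.00
      vertex 1.53 3.30 0.00
      vertex 16.00 8.00 0.00
    endloop
  endfacet
  facet normal 0.0000 0.0000 -1.0000
    outer loop
      vertex 10.47 0.39 0.00
      vertex 5.53 0.39 0.00
      vertex 16.00 8.00 0.00
    endloop
  endfacet
  facet normal 0.0000 0.0000 -1.0000
    outer loop
      vertex 14.47 3.30 0.00
      vertex 10.47 0.39 0.00
      vertex 16.00 8.00 0.00
    endloop
  endfacet
  facet normal 0.0000 0.0000 1.0000
    outer loop
      vertex 16.00 8.00 26.00
      vertex 14.47 12.70 26.00
      vertex 10.47 15.61 26.00
    endloop
  endfacet
  facet normal 0.0000 0.0000 1.0000
    outer loop
      vertex 16.00 8.00 26.00
      vertex 10.47 15.61 26.00
      vertex 5.53 15.61 26.00
    endloop
  endfacet
  facet normal 0.0000 0.0000 1.0000
    outer loop
      vertex 16.00 8.00 26.00
      vertex 5.53 15.61 26.00
      vertex 1.53 12.70 26.00
    endloop
  endfacet
  facet normal 0.0000 0.0000 1.0000
    outer loop
      vertex 16.00 8.00 26.00
      vertex 1.53 12.70 26.00
      vertex 0.00 8.00 26.00
    endloop
  endfacet
  facet normal 0.0000 0.0000 1.0000
    outer loop
      vertex 16.00 8.00 26.00
      vertex 0.00 8.00 26.00
      vertex 1.53 3.30 26.00
    endloop
  endfacet
  facet normal 0.0000 0.0000 1.0000
    outer loop
      vertex 16.00 8.00 26.00
      vertex 1.53 3.30 26.00
      vertex 5.53 0.39 26.00
    endloop
  endfacet
  facet normal 0.0000 0.0000 1.0000
    outer loop
      vertex 16.00 8.00 26.00
      vertex 5.53 0.39 26.00
      vertex 10.47 0.39 26.00
    endloop
  endfacet
  facet normal 0.0000 0.0000 1.0000
    outer loop
      vertex 16.00 8.00 26.00
      vertex 10.47 0.39 26.00
      vertex 14.47 3.30 26.00
    endloop
  endfacet
  facet normal 0.9509 0.3095 0.0000
    outer loop
      vertex 16.00 8.00 0.00
      vertex 14.47 12.70 0.00
      vertex 14.47 12.70 26.00
    endloop
  endfacet
  facet normal 0.9509 0.3095 0.0000
    outer loop
      vertex 16.00 8.00 0.00
      vertex 14.47 12.70 26.00
      vertex 16.00 8.00 26.00
    endloop
  endfacet
  facet normal 0.5883 0.8086 0.0000
    outer loop
      vertex 14.47 12.70 0.00
      vertex 10.47 15.61 0.00
      vertex 10.47 15.61 26.00
    endloop
  endfacet
  facet normal 0.5883 0.8086 0.0000
    outer loop
      vertex 14.47 12.70 0.00
      vertex 10.47 15.61 26.00
      vertex 14.47 12.70 26.00
    endloop
  endfacet
  facet normal 0.0000 1.0000 0.0000
    outer loop
      vertex 10.47 15.61 0.00
      vertex 5.53 15.61 0.00
      vertex 5.53 15.61 26.00
    endloop
  endfacet
  facet normal 0.0000 1.0000 0.0000
    outer loop
      vertex 10.47 15.61 0.00
      vertex 5.53 15.61 26.00
      vertex 10.47 15.61 26.00
    endloop
  endfacet
  facet normal -0.5883 0.8086 0.0000
    outer loop
      vertex 5.53 15.61 0.00
      vertex 1.53 12.70 0.00
      vertex 1.53 12.70 26.00
    endloop
  endfacet
  facet normal -0.5883 0.8086 0.0000
    outer loop
      vertex 5.53 15.61 0.00
      vertex 1.53 12.70 26.00
      vertex 5.53 15.61 26.00
    endloop
  endfacet
  facet normal -0.9509 0.3095 0.0000
    outer loop
      vertex 1.53 12.70 0.00
      vertex 0.00 8.00 0.00
      vertex 0.00 8.00 26.00
    endloop
  endfacet
  facet normal -0.9509 0.3095 0.0000
    outer loop
      vertex 1.53 12.70 0.00
      vertex 0.00 8.00 26.00
      vertex 1.53 12.70 26.00
    endloop
  endfacet
  facet normal -0.9509 -0.3095 0.0000
    outer loop
      vertex 0.00 8.00 0.00
      vertex 1.53 3.30 0.00
      vertex 1.53 3.30 26.00
    endloop
  endfacet
  facet normal -0.9509 -0.3095 0.0000
    outer loop
      vertex 0.00 8.00 0.00
      vertex 1.53 3.30 26.00
      vertex 0.00 8.00 26.00
    endloop
  endfacet
  facet normal -0.5883 -0.8086 0.0000
    outer loop
      vertex 1.53 3.30 0.00
      vertex 5.53 0.39 0.00
      vertex 5.53 0.39 26.00
    endloop
  endfacet
  facet normal -0.5883 -0.8086 0.0000
    outer loop
      vertex 1.53 3.30 0.00
      vertex 5.53 0.39 26.00
      vertex 1.53 3.30 26.00
    endloop
  endfacet
  facet normal 0.0000 -1.0000 0.0000
    outer loop
      vertex 5.53 0.39 0.00
      vertex 10.47 0.39 0.00
      vertex 10.47 0.39 26.00
    endloop
  endfacet
  facet normal 0.0000 -1.0000 0.0000
    outer loop
      vertex 5.53 0.39 0.00
      vertex 10.47 0.39 26.00
      vertex 5.53 0.39 26.00
    endloop
  endfacet
  facet normal 0.5883 -0.8086 0.0000
    outer loop
      vertex 10.47 0.39 0.00
      vertex 14.47 3.30 0.00
      vertex 14.47 3.30 26.00
    endloop
  endfacet
  facet normal 0.5883 -0.8086 0.0000
    outer loop
      vertex 10.47 0.39 0.00
      vertex 14.47 3.30 26.00
      vertex 10.47 0.39 26.00
    endloop
  endfacet
  facet normal 0.9509 -0.3095 0.0000
    outer loop
      vertex 14.47 3.30 0.00
      vertex 16.00 8.00 0.00
      vertex 16.00 8.00 26.00
    endloop
  endfacet
  facet normal 0.9509 -0.3095 0.0000
    outer loop
      vertex 14.47 3.30 0.00
      vertex 16.00 8.00 26.00
      vertex 14.47 3.30 26.00
    endloop
  endfacet
endsolid part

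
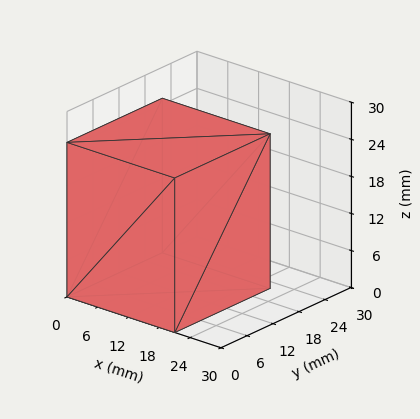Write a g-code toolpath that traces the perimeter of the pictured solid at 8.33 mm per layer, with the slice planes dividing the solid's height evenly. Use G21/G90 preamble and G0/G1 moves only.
Reading the render: the shape is a rectangular box, roughly 21 × 22 mm footprint and 25 mm tall (dimensions read to the nearest mm from the axis ticks). For the g-code, the solid's height is divided into equal slices at the stated Δz and each level perimeter traced with G1 moves after a G0 lift.

; perimeter-only toolpath
G21 ; units = mm
G90 ; absolute positioning
G28 ; home
; layer 1
G0 Z8.33
G0 X0.00 Y0.00
G1 X21.00 Y0.00
G1 X21.00 Y22.00
G1 X0.00 Y22.00
G1 X0.00 Y0.00
; layer 2
G0 Z16.67
G0 X0.00 Y0.00
G1 X21.00 Y0.00
G1 X21.00 Y22.00
G1 X0.00 Y22.00
G1 X0.00 Y0.00
; layer 3
G0 Z25.00
G0 X0.00 Y0.00
G1 X21.00 Y0.00
G1 X21.00 Y22.00
G1 X0.00 Y22.00
G1 X0.00 Y0.00
M2 ; end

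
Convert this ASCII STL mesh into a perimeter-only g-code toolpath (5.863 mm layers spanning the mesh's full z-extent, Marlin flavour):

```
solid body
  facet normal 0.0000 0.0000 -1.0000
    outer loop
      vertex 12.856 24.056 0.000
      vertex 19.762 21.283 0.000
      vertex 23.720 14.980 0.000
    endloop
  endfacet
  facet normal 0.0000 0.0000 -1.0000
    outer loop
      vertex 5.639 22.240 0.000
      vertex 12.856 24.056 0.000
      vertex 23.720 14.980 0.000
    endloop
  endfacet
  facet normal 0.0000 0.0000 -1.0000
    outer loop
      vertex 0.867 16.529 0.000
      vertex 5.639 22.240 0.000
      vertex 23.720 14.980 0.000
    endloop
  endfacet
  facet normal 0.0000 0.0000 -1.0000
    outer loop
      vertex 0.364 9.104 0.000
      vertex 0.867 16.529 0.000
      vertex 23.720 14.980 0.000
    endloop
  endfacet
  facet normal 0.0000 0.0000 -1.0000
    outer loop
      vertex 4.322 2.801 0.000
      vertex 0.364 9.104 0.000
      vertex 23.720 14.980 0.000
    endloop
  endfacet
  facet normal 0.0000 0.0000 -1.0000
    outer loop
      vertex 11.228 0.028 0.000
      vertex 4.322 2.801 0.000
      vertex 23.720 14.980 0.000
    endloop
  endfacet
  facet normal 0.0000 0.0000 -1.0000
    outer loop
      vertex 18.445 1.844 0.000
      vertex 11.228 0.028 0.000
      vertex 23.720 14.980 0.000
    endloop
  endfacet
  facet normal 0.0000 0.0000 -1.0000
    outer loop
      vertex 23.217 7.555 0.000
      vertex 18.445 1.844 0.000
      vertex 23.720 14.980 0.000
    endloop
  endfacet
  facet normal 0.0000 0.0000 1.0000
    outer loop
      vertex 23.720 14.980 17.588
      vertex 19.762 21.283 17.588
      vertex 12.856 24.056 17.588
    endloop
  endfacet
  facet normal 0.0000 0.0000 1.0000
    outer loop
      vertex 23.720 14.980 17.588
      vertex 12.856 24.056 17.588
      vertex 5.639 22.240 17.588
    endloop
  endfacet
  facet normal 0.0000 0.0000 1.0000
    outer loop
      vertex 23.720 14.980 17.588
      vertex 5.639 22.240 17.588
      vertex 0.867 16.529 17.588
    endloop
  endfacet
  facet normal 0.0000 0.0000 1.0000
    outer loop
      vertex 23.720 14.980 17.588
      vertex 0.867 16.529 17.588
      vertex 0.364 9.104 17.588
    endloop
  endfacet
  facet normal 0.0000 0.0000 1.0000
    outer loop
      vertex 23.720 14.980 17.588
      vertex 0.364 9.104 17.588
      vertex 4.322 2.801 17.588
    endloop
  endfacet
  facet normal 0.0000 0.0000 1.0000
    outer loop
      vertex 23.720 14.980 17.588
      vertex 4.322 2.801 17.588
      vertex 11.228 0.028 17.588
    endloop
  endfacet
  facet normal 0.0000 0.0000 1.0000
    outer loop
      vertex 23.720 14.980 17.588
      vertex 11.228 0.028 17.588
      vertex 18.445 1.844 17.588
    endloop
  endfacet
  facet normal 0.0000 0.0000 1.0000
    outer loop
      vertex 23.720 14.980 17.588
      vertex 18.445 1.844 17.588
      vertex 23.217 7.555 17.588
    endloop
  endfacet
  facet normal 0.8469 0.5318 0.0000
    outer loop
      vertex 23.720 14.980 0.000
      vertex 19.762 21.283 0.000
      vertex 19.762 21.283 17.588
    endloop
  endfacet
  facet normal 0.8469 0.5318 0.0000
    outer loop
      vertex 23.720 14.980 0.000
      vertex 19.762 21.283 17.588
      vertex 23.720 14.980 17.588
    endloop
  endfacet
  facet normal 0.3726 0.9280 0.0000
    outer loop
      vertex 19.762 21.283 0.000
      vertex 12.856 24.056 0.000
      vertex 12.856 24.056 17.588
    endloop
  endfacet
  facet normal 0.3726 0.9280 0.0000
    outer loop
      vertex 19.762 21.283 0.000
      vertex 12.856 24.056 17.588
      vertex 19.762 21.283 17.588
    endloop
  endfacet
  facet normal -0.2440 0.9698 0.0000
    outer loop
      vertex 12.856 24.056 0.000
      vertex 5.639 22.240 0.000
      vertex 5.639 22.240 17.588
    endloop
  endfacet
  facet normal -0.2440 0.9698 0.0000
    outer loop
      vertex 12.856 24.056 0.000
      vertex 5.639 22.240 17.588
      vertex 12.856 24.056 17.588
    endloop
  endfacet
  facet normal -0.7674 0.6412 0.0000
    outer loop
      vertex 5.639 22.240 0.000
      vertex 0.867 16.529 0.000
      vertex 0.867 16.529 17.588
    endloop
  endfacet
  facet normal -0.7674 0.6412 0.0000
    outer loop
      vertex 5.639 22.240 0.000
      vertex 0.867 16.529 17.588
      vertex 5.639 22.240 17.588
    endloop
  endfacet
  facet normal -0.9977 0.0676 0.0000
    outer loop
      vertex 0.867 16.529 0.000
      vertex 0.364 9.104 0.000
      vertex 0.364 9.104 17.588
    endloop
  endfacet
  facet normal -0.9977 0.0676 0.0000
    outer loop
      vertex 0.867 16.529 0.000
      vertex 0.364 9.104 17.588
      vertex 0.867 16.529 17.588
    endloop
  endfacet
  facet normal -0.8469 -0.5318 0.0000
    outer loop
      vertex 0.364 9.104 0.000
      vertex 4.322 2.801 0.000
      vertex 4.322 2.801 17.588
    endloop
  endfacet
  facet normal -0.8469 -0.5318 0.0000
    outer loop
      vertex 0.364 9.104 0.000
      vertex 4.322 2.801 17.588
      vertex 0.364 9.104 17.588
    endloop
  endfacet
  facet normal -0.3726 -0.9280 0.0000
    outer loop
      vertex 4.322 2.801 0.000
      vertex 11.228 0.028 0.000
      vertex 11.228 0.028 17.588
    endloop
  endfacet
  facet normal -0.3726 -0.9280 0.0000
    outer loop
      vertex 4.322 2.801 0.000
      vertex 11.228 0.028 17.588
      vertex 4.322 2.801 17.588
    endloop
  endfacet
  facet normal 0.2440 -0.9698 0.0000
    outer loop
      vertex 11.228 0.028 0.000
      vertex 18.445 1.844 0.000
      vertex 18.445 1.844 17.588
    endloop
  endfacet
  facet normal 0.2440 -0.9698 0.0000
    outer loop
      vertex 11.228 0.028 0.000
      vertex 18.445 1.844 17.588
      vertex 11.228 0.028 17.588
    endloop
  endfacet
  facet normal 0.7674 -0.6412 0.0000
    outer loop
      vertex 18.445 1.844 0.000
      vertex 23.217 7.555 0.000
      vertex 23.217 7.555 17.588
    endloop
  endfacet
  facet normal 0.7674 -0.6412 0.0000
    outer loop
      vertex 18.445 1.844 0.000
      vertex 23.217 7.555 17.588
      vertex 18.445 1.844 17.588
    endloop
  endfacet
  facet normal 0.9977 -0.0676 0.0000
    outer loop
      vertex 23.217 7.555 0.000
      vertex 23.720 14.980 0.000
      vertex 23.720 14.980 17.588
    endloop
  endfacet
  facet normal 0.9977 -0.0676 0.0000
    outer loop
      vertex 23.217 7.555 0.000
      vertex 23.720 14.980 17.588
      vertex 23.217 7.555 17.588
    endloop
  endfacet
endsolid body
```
; perimeter-only toolpath
G21 ; units = mm
G90 ; absolute positioning
G28 ; home
; layer 1
G0 Z5.863
G0 X23.720 Y14.980
G1 X19.762 Y21.283
G1 X12.856 Y24.056
G1 X5.639 Y22.240
G1 X0.867 Y16.529
G1 X0.364 Y9.104
G1 X4.322 Y2.801
G1 X11.228 Y0.028
G1 X18.445 Y1.844
G1 X23.217 Y7.555
G1 X23.720 Y14.980
; layer 2
G0 Z11.725
G0 X23.720 Y14.980
G1 X19.762 Y21.283
G1 X12.856 Y24.056
G1 X5.639 Y22.240
G1 X0.867 Y16.529
G1 X0.364 Y9.104
G1 X4.322 Y2.801
G1 X11.228 Y0.028
G1 X18.445 Y1.844
G1 X23.217 Y7.555
G1 X23.720 Y14.980
; layer 3
G0 Z17.588
G0 X23.720 Y14.980
G1 X19.762 Y21.283
G1 X12.856 Y24.056
G1 X5.639 Y22.240
G1 X0.867 Y16.529
G1 X0.364 Y9.104
G1 X4.322 Y2.801
G1 X11.228 Y0.028
G1 X18.445 Y1.844
G1 X23.217 Y7.555
G1 X23.720 Y14.980
M2 ; end

The solid is a regular 10-sided prism (a cylinder approximated with 10 flat sides), circumscribed radius ≈ 12 mm, height ≈ 17.6 mm. Slicing at Δz = 5.863 mm — 3 equal slices spanning the solid's height, so layer i sits at z = i·h/3 — gives 3 non-empty perimeters. Each is a 10-segment closed polygon; G0 lifts to the layer z and rapids to the start vertex, then G1 traces the edges.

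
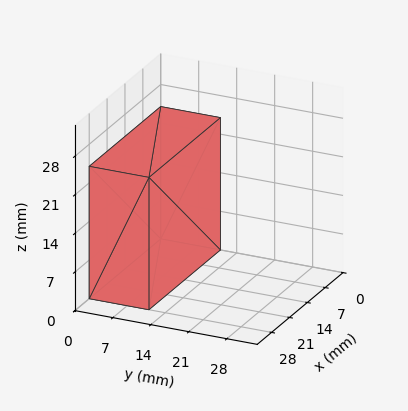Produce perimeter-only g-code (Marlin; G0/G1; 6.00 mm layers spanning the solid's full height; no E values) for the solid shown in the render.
Reading the render: the shape is a rectangular box, roughly 28 × 11 mm footprint and 24 mm tall (dimensions read to the nearest mm from the axis ticks). For the g-code, the solid's height is divided into equal slices at the stated Δz and each level perimeter traced with G1 moves after a G0 lift.

; perimeter-only toolpath
G21 ; units = mm
G90 ; absolute positioning
G28 ; home
; layer 1
G0 Z6.00
G0 X0.00 Y0.00
G1 X28.00 Y0.00
G1 X28.00 Y11.00
G1 X0.00 Y11.00
G1 X0.00 Y0.00
; layer 2
G0 Z12.00
G0 X0.00 Y0.00
G1 X28.00 Y0.00
G1 X28.00 Y11.00
G1 X0.00 Y11.00
G1 X0.00 Y0.00
; layer 3
G0 Z18.00
G0 X0.00 Y0.00
G1 X28.00 Y0.00
G1 X28.00 Y11.00
G1 X0.00 Y11.00
G1 X0.00 Y0.00
; layer 4
G0 Z24.00
G0 X0.00 Y0.00
G1 X28.00 Y0.00
G1 X28.00 Y11.00
G1 X0.00 Y11.00
G1 X0.00 Y0.00
M2 ; end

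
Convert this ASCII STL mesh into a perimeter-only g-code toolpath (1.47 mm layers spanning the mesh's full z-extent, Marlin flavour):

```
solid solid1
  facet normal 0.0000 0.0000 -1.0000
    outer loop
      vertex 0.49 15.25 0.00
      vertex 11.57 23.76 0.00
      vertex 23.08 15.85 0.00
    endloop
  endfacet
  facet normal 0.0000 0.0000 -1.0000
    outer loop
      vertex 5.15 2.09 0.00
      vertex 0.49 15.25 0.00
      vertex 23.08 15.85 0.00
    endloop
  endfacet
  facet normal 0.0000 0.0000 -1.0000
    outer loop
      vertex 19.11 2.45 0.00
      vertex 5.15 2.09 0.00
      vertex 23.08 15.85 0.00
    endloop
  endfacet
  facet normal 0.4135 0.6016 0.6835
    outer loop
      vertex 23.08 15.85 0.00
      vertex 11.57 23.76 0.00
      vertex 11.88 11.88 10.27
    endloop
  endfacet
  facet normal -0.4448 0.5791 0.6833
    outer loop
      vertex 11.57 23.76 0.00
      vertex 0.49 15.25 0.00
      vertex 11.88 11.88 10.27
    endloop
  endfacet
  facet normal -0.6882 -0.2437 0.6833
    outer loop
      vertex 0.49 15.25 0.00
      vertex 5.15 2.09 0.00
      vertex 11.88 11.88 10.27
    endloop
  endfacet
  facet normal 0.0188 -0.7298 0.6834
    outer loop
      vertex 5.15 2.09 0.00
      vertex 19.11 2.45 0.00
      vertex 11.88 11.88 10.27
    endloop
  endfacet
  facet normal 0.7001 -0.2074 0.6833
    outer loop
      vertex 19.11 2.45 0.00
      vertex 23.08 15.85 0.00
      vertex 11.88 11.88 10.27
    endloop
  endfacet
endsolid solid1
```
; perimeter-only toolpath
G21 ; units = mm
G90 ; absolute positioning
G28 ; home
; layer 1
G0 Z1.47
G0 X21.48 Y15.28
G1 X11.61 Y22.06
G1 X2.12 Y14.77
G1 X6.11 Y3.49
G1 X18.08 Y3.80
G1 X21.48 Y15.28
; layer 2
G0 Z2.93
G0 X19.88 Y14.72
G1 X11.66 Y20.37
G1 X3.74 Y14.29
G1 X7.07 Y4.89
G1 X17.04 Y5.14
G1 X19.88 Y14.72
; layer 3
G0 Z4.40
G0 X18.28 Y14.15
G1 X11.70 Y18.67
G1 X5.37 Y13.81
G1 X8.03 Y6.29
G1 X16.01 Y6.49
G1 X18.28 Y14.15
; layer 4
G0 Z5.87
G0 X16.68 Y13.58
G1 X11.75 Y16.97
G1 X7.00 Y13.32
G1 X9.00 Y7.68
G1 X14.98 Y7.84
G1 X16.68 Y13.58
; layer 5
G0 Z7.34
G0 X15.08 Y13.01
G1 X11.79 Y15.27
G1 X8.63 Y12.84
G1 X9.96 Y9.08
G1 X13.95 Y9.19
G1 X15.08 Y13.01
; layer 6
G0 Z8.80
G0 X13.48 Y12.45
G1 X11.84 Y13.58
G1 X10.25 Y12.36
G1 X10.92 Y10.48
G1 X12.91 Y10.53
G1 X13.48 Y12.45
M2 ; end

The solid is a regular 5-sided pyramid, base circumscribed radius ≈ 11.9 mm, apex at z ≈ 10.3 mm. Slicing at Δz = 1.47 mm — 7 equal slices spanning the solid's height, so layer i sits at z = i·h/7 — gives 6 non-empty perimeters. Each is a 5-segment closed polygon; G0 lifts to the layer z and rapids to the start vertex, then G1 traces the edges. The cross-section shrinks linearly with z (the slice at the apex is degenerate and omitted).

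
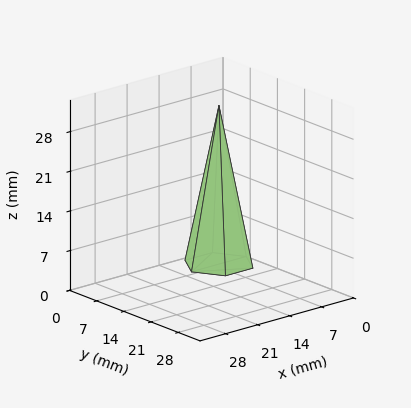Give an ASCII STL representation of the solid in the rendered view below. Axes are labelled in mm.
Reading the render: the shape is a regular 6-sided pyramid, base circumscribed radius ≈ 6 mm, apex at z ≈ 28 mm (dimensions read to the nearest mm from the axis ticks). For the STL, each face is triangulated and given an outward normal.

solid part
  facet normal 0.0000 0.0000 -1.0000
    outer loop
      vertex 3.0 11.2 0.0
      vertex 9.0 11.2 0.0
      vertex 12.0 6.0 0.0
    endloop
  endfacet
  facet normal 0.0000 0.0000 -1.0000
    outer loop
      vertex 0.0 6.0 0.0
      vertex 3.0 11.2 0.0
      vertex 12.0 6.0 0.0
    endloop
  endfacet
  facet normal 0.0000 0.0000 -1.0000
    outer loop
      vertex 3.0 0.8 0.0
      vertex 0.0 6.0 0.0
      vertex 12.0 6.0 0.0
    endloop
  endfacet
  facet normal 0.0000 0.0000 -1.0000
    outer loop
      vertex 9.0 0.8 0.0
      vertex 3.0 0.8 0.0
      vertex 12.0 6.0 0.0
    endloop
  endfacet
  facet normal 0.8516 0.4913 0.1825
    outer loop
      vertex 12.0 6.0 0.0
      vertex 9.0 11.2 0.0
      vertex 6.0 6.0 28.0
    endloop
  endfacet
  facet normal 0.0000 0.9832 0.1826
    outer loop
      vertex 9.0 11.2 0.0
      vertex 3.0 11.2 0.0
      vertex 6.0 6.0 28.0
    endloop
  endfacet
  facet normal -0.8516 0.4913 0.1825
    outer loop
      vertex 3.0 11.2 0.0
      vertex 0.0 6.0 0.0
      vertex 6.0 6.0 28.0
    endloop
  endfacet
  facet normal -0.8516 -0.4913 0.1825
    outer loop
      vertex 0.0 6.0 0.0
      vertex 3.0 0.8 0.0
      vertex 6.0 6.0 28.0
    endloop
  endfacet
  facet normal 0.0000 -0.9832 0.1826
    outer loop
      vertex 3.0 0.8 0.0
      vertex 9.0 0.8 0.0
      vertex 6.0 6.0 28.0
    endloop
  endfacet
  facet normal 0.8516 -0.4913 0.1825
    outer loop
      vertex 9.0 0.8 0.0
      vertex 12.0 6.0 0.0
      vertex 6.0 6.0 28.0
    endloop
  endfacet
endsolid part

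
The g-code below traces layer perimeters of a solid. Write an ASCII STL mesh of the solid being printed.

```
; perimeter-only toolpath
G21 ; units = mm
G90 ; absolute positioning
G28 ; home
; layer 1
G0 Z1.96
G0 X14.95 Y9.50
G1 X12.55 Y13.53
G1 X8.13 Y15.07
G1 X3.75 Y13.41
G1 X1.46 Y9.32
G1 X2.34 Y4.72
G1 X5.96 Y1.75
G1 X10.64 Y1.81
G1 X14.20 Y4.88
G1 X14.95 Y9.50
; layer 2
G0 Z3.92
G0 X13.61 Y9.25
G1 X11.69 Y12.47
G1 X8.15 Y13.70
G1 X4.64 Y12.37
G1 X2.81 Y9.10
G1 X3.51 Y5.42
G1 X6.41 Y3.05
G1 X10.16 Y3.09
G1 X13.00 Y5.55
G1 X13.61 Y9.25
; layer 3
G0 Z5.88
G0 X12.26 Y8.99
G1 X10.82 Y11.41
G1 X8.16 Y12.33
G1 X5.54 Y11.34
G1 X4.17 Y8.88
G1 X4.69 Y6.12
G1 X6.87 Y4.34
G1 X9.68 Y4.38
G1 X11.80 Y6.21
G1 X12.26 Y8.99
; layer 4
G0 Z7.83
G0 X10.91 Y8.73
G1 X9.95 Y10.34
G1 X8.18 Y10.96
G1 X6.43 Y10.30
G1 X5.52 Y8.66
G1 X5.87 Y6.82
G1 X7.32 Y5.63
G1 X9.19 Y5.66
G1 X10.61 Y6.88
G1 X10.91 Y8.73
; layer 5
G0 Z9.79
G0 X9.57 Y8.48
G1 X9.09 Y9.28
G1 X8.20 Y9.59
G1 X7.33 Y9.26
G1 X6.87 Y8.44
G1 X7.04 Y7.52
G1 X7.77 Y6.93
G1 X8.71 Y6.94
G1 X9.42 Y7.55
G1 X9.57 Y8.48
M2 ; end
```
solid part
  facet normal 0.0000 0.0000 -1.0000
    outer loop
      vertex 8.11 16.44 0.00
      vertex 13.42 14.59 0.00
      vertex 16.30 9.76 0.00
    endloop
  endfacet
  facet normal 0.0000 0.0000 -1.0000
    outer loop
      vertex 2.85 14.45 0.00
      vertex 8.11 16.44 0.00
      vertex 16.30 9.76 0.00
    endloop
  endfacet
  facet normal 0.0000 0.0000 -1.0000
    outer loop
      vertex 0.11 9.54 0.00
      vertex 2.85 14.45 0.00
      vertex 16.30 9.76 0.00
    endloop
  endfacet
  facet normal 0.0000 0.0000 -1.0000
    outer loop
      vertex 1.16 4.02 0.00
      vertex 0.11 9.54 0.00
      vertex 16.30 9.76 0.00
    endloop
  endfacet
  facet normal 0.0000 0.0000 -1.0000
    outer loop
      vertex 5.51 0.46 0.00
      vertex 1.16 4.02 0.00
      vertex 16.30 9.76 0.00
    endloop
  endfacet
  facet normal 0.0000 0.0000 -1.0000
    outer loop
      vertex 11.13 0.53 0.00
      vertex 5.51 0.46 0.00
      vertex 16.30 9.76 0.00
    endloop
  endfacet
  facet normal 0.0000 0.0000 -1.0000
    outer loop
      vertex 15.39 4.21 0.00
      vertex 11.13 0.53 0.00
      vertex 16.30 9.76 0.00
    endloop
  endfacet
  facet normal 0.7176 0.4279 0.5495
    outer loop
      vertex 16.30 9.76 0.00
      vertex 13.42 14.59 0.00
      vertex 8.22 8.22 11.75
    endloop
  endfacet
  facet normal 0.2749 0.7890 0.5494
    outer loop
      vertex 13.42 14.59 0.00
      vertex 8.11 16.44 0.00
      vertex 8.22 8.22 11.75
    endloop
  endfacet
  facet normal -0.2956 0.7815 0.5495
    outer loop
      vertex 8.11 16.44 0.00
      vertex 2.85 14.45 0.00
      vertex 8.22 8.22 11.75
    endloop
  endfacet
  facet normal -0.7297 0.4072 0.5494
    outer loop
      vertex 2.85 14.45 0.00
      vertex 0.11 9.54 0.00
      vertex 8.22 8.22 11.75
    endloop
  endfacet
  facet normal -0.8210 -0.1562 0.5491
    outer loop
      vertex 0.11 9.54 0.00
      vertex 1.16 4.02 0.00
      vertex 8.22 8.22 11.75
    endloop
  endfacet
  facet normal -0.5293 -0.6467 0.5492
    outer loop
      vertex 1.16 4.02 0.00
      vertex 5.51 0.46 0.00
      vertex 8.22 8.22 11.75
    endloop
  endfacet
  facet normal 0.0104 -0.8355 0.5494
    outer loop
      vertex 5.51 0.46 0.00
      vertex 11.13 0.53 0.00
      vertex 8.22 8.22 11.75
    endloop
  endfacet
  facet normal 0.5463 -0.6324 0.5492
    outer loop
      vertex 11.13 0.53 0.00
      vertex 15.39 4.21 0.00
      vertex 8.22 8.22 11.75
    endloop
  endfacet
  facet normal 0.8246 -0.1352 0.5493
    outer loop
      vertex 15.39 4.21 0.00
      vertex 16.30 9.76 0.00
      vertex 8.22 8.22 11.75
    endloop
  endfacet
endsolid part

The G0 Z moves step by Δz≈1.96 mm. The G1 loops shrink linearly with z, so the solid tapers from its base footprint up to z≈11.8. Closing with a flat bottom cap and the tapered top and triangulating gives 16 facets — a regular 9-sided pyramid, base circumscribed radius ≈ 8.22 mm, apex at z ≈ 11.8 mm.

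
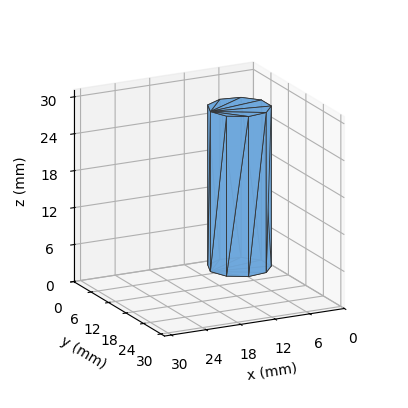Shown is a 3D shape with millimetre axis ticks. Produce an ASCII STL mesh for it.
Reading the render: the shape is a regular 9-sided prism (a cylinder approximated with 9 flat sides), circumscribed radius ≈ 5 mm, height ≈ 26 mm (dimensions read to the nearest mm from the axis ticks). For the STL, each face is triangulated and given an outward normal.

solid part
  facet normal 0.0000 0.0000 -1.0000
    outer loop
      vertex 5.868 9.924 0.000
      vertex 8.830 8.214 0.000
      vertex 10.000 5.000 0.000
    endloop
  endfacet
  facet normal 0.0000 0.0000 -1.0000
    outer loop
      vertex 2.500 9.330 0.000
      vertex 5.868 9.924 0.000
      vertex 10.000 5.000 0.000
    endloop
  endfacet
  facet normal 0.0000 0.0000 -1.0000
    outer loop
      vertex 0.302 6.710 0.000
      vertex 2.500 9.330 0.000
      vertex 10.000 5.000 0.000
    endloop
  endfacet
  facet normal 0.0000 0.0000 -1.0000
    outer loop
      vertex 0.302 3.290 0.000
      vertex 0.302 6.710 0.000
      vertex 10.000 5.000 0.000
    endloop
  endfacet
  facet normal 0.0000 0.0000 -1.0000
    outer loop
      vertex 2.500 0.670 0.000
      vertex 0.302 3.290 0.000
      vertex 10.000 5.000 0.000
    endloop
  endfacet
  facet normal 0.0000 0.0000 -1.0000
    outer loop
      vertex 5.868 0.076 0.000
      vertex 2.500 0.670 0.000
      vertex 10.000 5.000 0.000
    endloop
  endfacet
  facet normal 0.0000 0.0000 -1.0000
    outer loop
      vertex 8.830 1.786 0.000
      vertex 5.868 0.076 0.000
      vertex 10.000 5.000 0.000
    endloop
  endfacet
  facet normal 0.0000 0.0000 1.0000
    outer loop
      vertex 10.000 5.000 26.000
      vertex 8.830 8.214 26.000
      vertex 5.868 9.924 26.000
    endloop
  endfacet
  facet normal 0.0000 0.0000 1.0000
    outer loop
      vertex 10.000 5.000 26.000
      vertex 5.868 9.924 26.000
      vertex 2.500 9.330 26.000
    endloop
  endfacet
  facet normal 0.0000 0.0000 1.0000
    outer loop
      vertex 10.000 5.000 26.000
      vertex 2.500 9.330 26.000
      vertex 0.302 6.710 26.000
    endloop
  endfacet
  facet normal 0.0000 0.0000 1.0000
    outer loop
      vertex 10.000 5.000 26.000
      vertex 0.302 6.710 26.000
      vertex 0.302 3.290 26.000
    endloop
  endfacet
  facet normal 0.0000 0.0000 1.0000
    outer loop
      vertex 10.000 5.000 26.000
      vertex 0.302 3.290 26.000
      vertex 2.500 0.670 26.000
    endloop
  endfacet
  facet normal 0.0000 0.0000 1.0000
    outer loop
      vertex 10.000 5.000 26.000
      vertex 2.500 0.670 26.000
      vertex 5.868 0.076 26.000
    endloop
  endfacet
  facet normal 0.0000 0.0000 1.0000
    outer loop
      vertex 10.000 5.000 26.000
      vertex 5.868 0.076 26.000
      vertex 8.830 1.786 26.000
    endloop
  endfacet
  facet normal 0.9397 0.3421 0.0000
    outer loop
      vertex 10.000 5.000 0.000
      vertex 8.830 8.214 0.000
      vertex 8.830 8.214 26.000
    endloop
  endfacet
  facet normal 0.9397 0.3421 0.0000
    outer loop
      vertex 10.000 5.000 0.000
      vertex 8.830 8.214 26.000
      vertex 10.000 5.000 26.000
    endloop
  endfacet
  facet normal 0.5000 0.8660 0.0000
    outer loop
      vertex 8.830 8.214 0.000
      vertex 5.868 9.924 0.000
      vertex 5.868 9.924 26.000
    endloop
  endfacet
  facet normal 0.5000 0.8660 0.0000
    outer loop
      vertex 8.830 8.214 0.000
      vertex 5.868 9.924 26.000
      vertex 8.830 8.214 26.000
    endloop
  endfacet
  facet normal -0.1737 0.9848 0.0000
    outer loop
      vertex 5.868 9.924 0.000
      vertex 2.500 9.330 0.000
      vertex 2.500 9.330 26.000
    endloop
  endfacet
  facet normal -0.1737 0.9848 0.0000
    outer loop
      vertex 5.868 9.924 0.000
      vertex 2.500 9.330 26.000
      vertex 5.868 9.924 26.000
    endloop
  endfacet
  facet normal -0.7661 0.6427 0.0000
    outer loop
      vertex 2.500 9.330 0.000
      vertex 0.302 6.710 0.000
      vertex 0.302 6.710 26.000
    endloop
  endfacet
  facet normal -0.7661 0.6427 0.0000
    outer loop
      vertex 2.500 9.330 0.000
      vertex 0.302 6.710 26.000
      vertex 2.500 9.330 26.000
    endloop
  endfacet
  facet normal -1.0000 0.0000 0.0000
    outer loop
      vertex 0.302 6.710 0.000
      vertex 0.302 3.290 0.000
      vertex 0.302 3.290 26.000
    endloop
  endfacet
  facet normal -1.0000 0.0000 0.0000
    outer loop
      vertex 0.302 6.710 0.000
      vertex 0.302 3.290 26.000
      vertex 0.302 6.710 26.000
    endloop
  endfacet
  facet normal -0.7661 -0.6427 0.0000
    outer loop
      vertex 0.302 3.290 0.000
      vertex 2.500 0.670 0.000
      vertex 2.500 0.670 26.000
    endloop
  endfacet
  facet normal -0.7661 -0.6427 0.0000
    outer loop
      vertex 0.302 3.290 0.000
      vertex 2.500 0.670 26.000
      vertex 0.302 3.290 26.000
    endloop
  endfacet
  facet normal -0.1737 -0.9848 0.0000
    outer loop
      vertex 2.500 0.670 0.000
      vertex 5.868 0.076 0.000
      vertex 5.868 0.076 26.000
    endloop
  endfacet
  facet normal -0.1737 -0.9848 0.0000
    outer loop
      vertex 2.500 0.670 0.000
      vertex 5.868 0.076 26.000
      vertex 2.500 0.670 26.000
    endloop
  endfacet
  facet normal 0.5000 -0.8660 0.0000
    outer loop
      vertex 5.868 0.076 0.000
      vertex 8.830 1.786 0.000
      vertex 8.830 1.786 26.000
    endloop
  endfacet
  facet normal 0.5000 -0.8660 0.0000
    outer loop
      vertex 5.868 0.076 0.000
      vertex 8.830 1.786 26.000
      vertex 5.868 0.076 26.000
    endloop
  endfacet
  facet normal 0.9397 -0.3421 0.0000
    outer loop
      vertex 8.830 1.786 0.000
      vertex 10.000 5.000 0.000
      vertex 10.000 5.000 26.000
    endloop
  endfacet
  facet normal 0.9397 -0.3421 0.0000
    outer loop
      vertex 8.830 1.786 0.000
      vertex 10.000 5.000 26.000
      vertex 8.830 1.786 26.000
    endloop
  endfacet
endsolid part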